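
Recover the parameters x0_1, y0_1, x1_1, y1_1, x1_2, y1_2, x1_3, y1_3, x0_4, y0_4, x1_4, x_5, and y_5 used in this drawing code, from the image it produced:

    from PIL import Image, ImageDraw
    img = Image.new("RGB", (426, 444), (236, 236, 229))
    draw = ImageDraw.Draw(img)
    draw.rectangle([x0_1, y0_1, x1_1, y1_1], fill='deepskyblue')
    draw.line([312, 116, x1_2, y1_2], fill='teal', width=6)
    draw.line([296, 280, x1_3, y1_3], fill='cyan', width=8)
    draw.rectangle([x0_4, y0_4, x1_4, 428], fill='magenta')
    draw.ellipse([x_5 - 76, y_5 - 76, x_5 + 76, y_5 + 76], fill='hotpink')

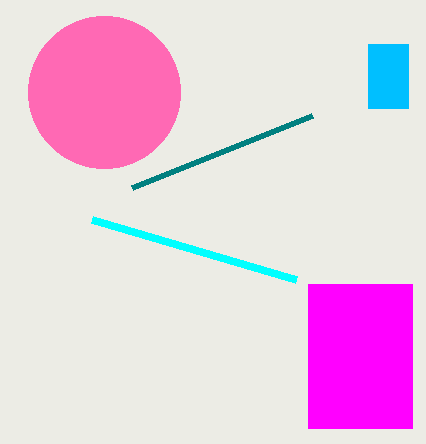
x0_1 = 368; y0_1 = 44; x1_1 = 408; y1_1 = 108; x1_2 = 132; y1_2 = 188; x1_3 = 92; y1_3 = 220; x0_4 = 308; y0_4 = 284; x1_4 = 412; x_5 = 104; y_5 = 92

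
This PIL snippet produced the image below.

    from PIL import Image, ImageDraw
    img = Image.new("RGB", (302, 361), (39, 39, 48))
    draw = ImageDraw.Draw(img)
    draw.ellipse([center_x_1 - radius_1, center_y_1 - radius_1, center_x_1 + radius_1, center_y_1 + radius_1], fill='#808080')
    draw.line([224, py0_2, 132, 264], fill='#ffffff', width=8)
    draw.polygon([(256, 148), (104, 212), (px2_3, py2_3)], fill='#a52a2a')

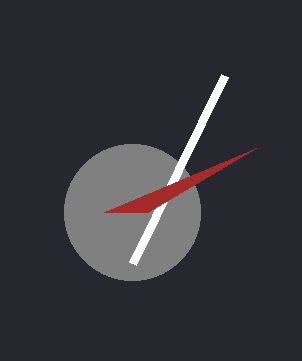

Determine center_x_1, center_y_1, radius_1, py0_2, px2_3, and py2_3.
center_x_1 = 132; center_y_1 = 212; radius_1 = 68; py0_2 = 76; px2_3 = 148; py2_3 = 212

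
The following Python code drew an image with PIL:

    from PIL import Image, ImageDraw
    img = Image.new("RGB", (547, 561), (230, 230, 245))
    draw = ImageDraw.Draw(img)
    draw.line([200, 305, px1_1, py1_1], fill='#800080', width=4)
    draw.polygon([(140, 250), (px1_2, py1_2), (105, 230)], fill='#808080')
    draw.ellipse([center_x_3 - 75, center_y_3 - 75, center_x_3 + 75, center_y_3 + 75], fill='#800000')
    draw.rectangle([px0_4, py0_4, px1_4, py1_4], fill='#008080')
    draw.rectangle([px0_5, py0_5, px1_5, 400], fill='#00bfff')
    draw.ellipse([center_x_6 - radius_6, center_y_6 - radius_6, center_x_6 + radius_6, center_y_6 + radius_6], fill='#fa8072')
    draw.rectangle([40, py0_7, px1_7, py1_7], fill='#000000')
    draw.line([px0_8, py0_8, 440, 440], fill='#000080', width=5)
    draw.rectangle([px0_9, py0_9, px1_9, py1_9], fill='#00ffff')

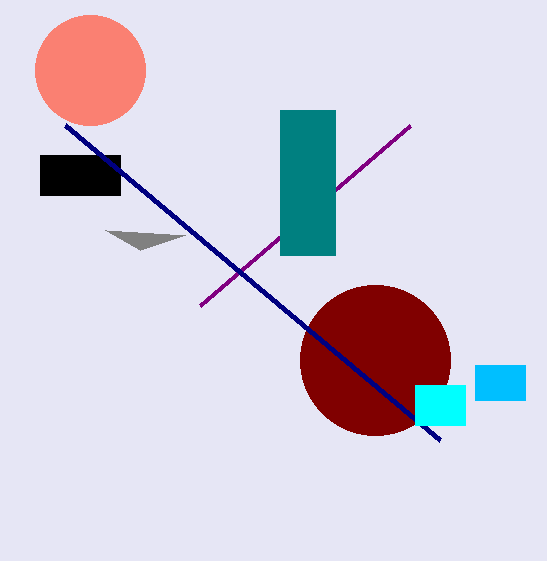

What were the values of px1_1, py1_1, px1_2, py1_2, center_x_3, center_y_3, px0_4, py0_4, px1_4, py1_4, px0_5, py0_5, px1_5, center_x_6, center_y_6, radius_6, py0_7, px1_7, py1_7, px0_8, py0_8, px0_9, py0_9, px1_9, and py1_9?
px1_1 = 410, py1_1 = 125, px1_2 = 185, py1_2 = 235, center_x_3 = 375, center_y_3 = 360, px0_4 = 280, py0_4 = 110, px1_4 = 335, py1_4 = 255, px0_5 = 475, py0_5 = 365, px1_5 = 525, center_x_6 = 90, center_y_6 = 70, radius_6 = 55, py0_7 = 155, px1_7 = 120, py1_7 = 195, px0_8 = 65, py0_8 = 125, px0_9 = 415, py0_9 = 385, px1_9 = 465, py1_9 = 425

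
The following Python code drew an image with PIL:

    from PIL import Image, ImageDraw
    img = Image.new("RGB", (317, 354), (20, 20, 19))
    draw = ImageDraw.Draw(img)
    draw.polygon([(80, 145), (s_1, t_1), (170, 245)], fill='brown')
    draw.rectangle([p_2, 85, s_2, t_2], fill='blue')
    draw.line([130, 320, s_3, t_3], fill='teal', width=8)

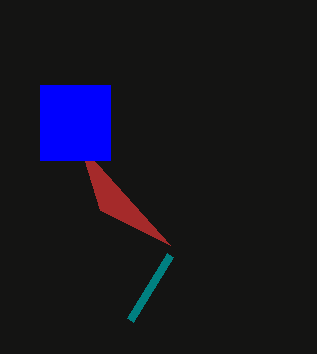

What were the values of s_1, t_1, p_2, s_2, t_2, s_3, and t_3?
s_1 = 100, t_1 = 210, p_2 = 40, s_2 = 110, t_2 = 160, s_3 = 170, t_3 = 255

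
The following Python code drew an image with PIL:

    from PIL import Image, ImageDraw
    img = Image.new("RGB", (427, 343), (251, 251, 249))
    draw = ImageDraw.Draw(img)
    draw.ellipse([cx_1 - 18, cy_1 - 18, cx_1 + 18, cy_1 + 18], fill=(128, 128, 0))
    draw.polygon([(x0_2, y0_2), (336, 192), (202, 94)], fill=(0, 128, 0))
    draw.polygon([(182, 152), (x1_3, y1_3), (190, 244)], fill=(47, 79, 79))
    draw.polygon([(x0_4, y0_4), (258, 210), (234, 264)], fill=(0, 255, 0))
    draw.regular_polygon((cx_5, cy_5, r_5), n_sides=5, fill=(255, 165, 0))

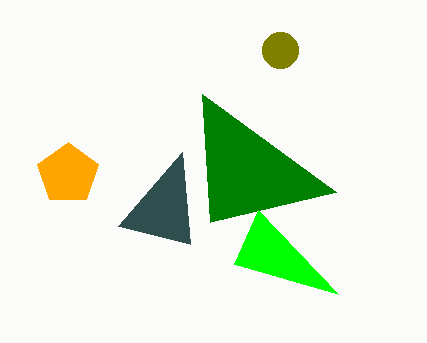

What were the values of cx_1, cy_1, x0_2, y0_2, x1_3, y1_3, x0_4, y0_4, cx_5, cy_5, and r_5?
cx_1 = 280; cy_1 = 50; x0_2 = 210; y0_2 = 222; x1_3 = 118; y1_3 = 226; x0_4 = 338; y0_4 = 294; cx_5 = 68; cy_5 = 174; r_5 = 32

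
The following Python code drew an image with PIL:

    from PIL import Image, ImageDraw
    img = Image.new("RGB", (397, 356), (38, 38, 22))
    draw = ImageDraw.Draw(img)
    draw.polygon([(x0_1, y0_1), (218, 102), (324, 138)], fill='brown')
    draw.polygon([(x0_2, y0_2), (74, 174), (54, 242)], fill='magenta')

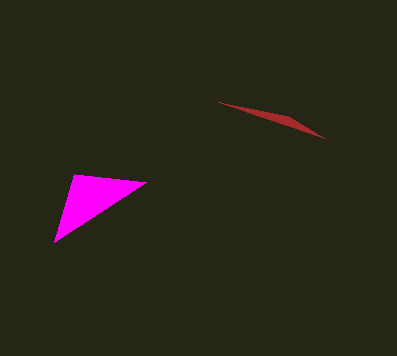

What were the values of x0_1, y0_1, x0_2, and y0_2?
x0_1 = 288, y0_1 = 116, x0_2 = 146, y0_2 = 182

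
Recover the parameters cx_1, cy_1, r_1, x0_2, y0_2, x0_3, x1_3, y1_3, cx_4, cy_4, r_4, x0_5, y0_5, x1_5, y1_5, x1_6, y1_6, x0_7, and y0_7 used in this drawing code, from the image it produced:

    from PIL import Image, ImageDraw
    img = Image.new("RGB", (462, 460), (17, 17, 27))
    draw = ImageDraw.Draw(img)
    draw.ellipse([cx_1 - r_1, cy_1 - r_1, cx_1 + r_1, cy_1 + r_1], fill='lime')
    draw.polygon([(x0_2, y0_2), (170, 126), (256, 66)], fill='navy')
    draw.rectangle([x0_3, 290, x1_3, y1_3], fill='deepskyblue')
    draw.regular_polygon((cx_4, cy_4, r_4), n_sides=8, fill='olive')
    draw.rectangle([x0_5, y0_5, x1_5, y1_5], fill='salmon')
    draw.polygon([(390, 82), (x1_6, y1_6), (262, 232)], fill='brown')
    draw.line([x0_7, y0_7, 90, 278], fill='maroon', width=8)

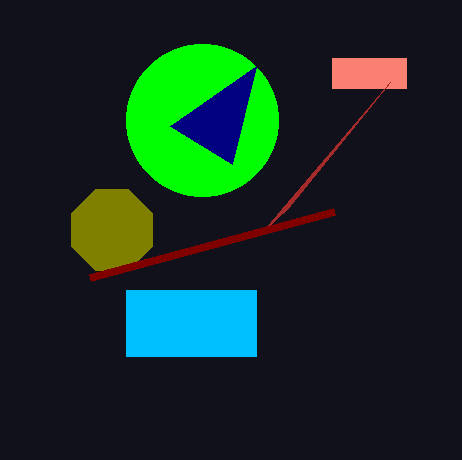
cx_1 = 202; cy_1 = 120; r_1 = 76; x0_2 = 232; y0_2 = 164; x0_3 = 126; x1_3 = 256; y1_3 = 356; cx_4 = 112; cy_4 = 230; r_4 = 44; x0_5 = 332; y0_5 = 58; x1_5 = 406; y1_5 = 88; x1_6 = 288; y1_6 = 208; x0_7 = 334; y0_7 = 212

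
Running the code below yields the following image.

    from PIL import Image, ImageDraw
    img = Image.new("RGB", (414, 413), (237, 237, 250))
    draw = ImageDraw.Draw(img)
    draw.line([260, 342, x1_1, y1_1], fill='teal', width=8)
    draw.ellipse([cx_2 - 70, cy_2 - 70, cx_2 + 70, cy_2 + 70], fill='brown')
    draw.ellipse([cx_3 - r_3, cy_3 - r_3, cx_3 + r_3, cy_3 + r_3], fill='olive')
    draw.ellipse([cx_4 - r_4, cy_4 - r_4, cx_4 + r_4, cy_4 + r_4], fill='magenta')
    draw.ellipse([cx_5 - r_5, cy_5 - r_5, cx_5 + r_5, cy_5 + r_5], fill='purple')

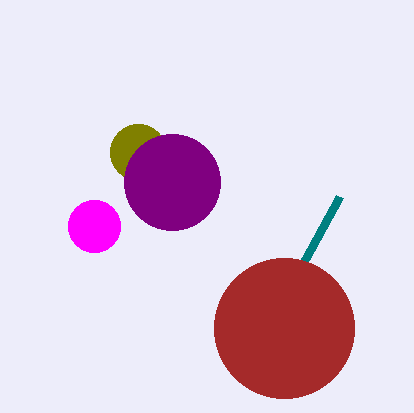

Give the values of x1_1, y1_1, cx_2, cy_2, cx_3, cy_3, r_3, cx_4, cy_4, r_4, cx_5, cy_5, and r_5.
x1_1 = 340
y1_1 = 196
cx_2 = 284
cy_2 = 328
cx_3 = 138
cy_3 = 152
r_3 = 28
cx_4 = 94
cy_4 = 226
r_4 = 26
cx_5 = 172
cy_5 = 182
r_5 = 48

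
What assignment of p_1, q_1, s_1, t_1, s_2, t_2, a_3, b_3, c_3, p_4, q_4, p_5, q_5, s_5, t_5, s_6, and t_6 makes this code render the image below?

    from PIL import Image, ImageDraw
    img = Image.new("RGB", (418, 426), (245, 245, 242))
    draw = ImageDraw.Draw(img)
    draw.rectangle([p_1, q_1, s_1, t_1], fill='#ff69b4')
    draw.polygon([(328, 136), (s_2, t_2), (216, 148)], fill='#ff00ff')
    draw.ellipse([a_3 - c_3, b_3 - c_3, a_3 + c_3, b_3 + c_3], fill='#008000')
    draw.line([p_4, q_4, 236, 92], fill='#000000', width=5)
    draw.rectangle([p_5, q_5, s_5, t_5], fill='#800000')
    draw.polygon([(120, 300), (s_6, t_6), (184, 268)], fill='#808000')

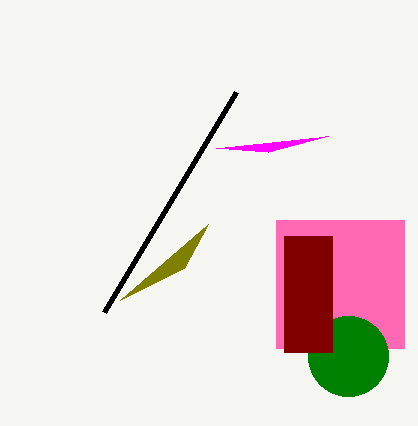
p_1 = 276
q_1 = 220
s_1 = 404
t_1 = 348
s_2 = 268
t_2 = 152
a_3 = 348
b_3 = 356
c_3 = 40
p_4 = 104
q_4 = 312
p_5 = 284
q_5 = 236
s_5 = 332
t_5 = 352
s_6 = 208
t_6 = 224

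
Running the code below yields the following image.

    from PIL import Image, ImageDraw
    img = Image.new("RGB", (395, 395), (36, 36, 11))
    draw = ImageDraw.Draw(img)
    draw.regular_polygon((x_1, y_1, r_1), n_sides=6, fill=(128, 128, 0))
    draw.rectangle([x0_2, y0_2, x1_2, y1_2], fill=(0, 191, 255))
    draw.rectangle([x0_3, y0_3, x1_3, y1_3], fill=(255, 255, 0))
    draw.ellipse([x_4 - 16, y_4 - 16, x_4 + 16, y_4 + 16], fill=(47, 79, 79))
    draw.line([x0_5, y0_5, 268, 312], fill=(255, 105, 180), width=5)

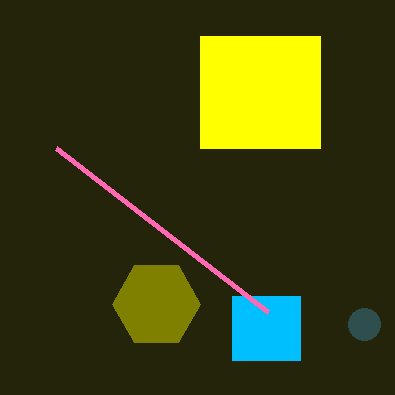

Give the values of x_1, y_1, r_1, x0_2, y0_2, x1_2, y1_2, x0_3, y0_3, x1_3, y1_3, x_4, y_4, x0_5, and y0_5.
x_1 = 156
y_1 = 304
r_1 = 44
x0_2 = 232
y0_2 = 296
x1_2 = 300
y1_2 = 360
x0_3 = 200
y0_3 = 36
x1_3 = 320
y1_3 = 148
x_4 = 364
y_4 = 324
x0_5 = 56
y0_5 = 148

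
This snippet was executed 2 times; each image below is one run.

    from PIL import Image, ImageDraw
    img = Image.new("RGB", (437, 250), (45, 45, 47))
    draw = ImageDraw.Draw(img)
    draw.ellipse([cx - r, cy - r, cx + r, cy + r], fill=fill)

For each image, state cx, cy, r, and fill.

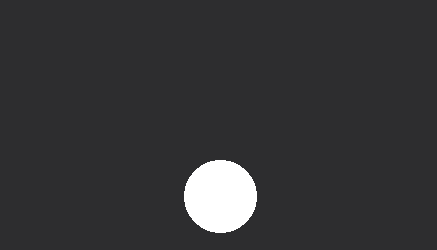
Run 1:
cx = 220; cy = 196; r = 36; fill = 'white'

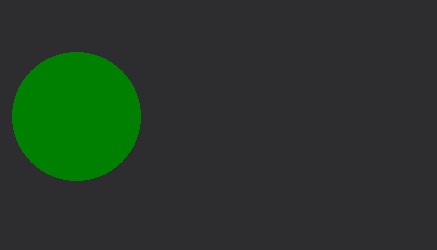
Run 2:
cx = 76; cy = 116; r = 64; fill = 'green'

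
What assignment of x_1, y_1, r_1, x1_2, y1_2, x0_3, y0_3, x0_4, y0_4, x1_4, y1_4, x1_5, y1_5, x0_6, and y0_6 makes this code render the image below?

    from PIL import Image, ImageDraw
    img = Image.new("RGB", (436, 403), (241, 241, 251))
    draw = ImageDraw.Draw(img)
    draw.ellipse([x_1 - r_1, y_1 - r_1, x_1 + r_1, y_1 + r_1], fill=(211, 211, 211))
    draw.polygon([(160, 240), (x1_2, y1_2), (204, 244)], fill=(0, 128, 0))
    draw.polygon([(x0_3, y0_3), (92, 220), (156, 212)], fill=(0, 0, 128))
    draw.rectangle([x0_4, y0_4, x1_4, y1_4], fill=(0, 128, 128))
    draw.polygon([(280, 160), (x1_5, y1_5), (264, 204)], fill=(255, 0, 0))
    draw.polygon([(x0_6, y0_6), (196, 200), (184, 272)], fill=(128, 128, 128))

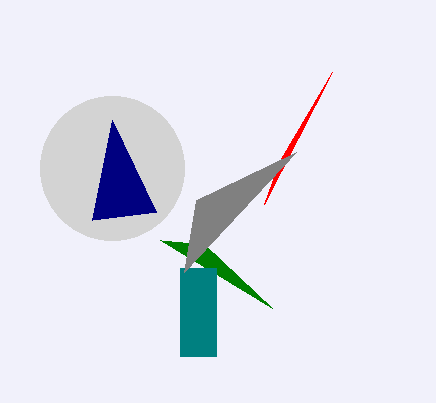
x_1 = 112
y_1 = 168
r_1 = 72
x1_2 = 272
y1_2 = 308
x0_3 = 112
y0_3 = 120
x0_4 = 180
y0_4 = 268
x1_4 = 216
y1_4 = 356
x1_5 = 332
y1_5 = 72
x0_6 = 296
y0_6 = 152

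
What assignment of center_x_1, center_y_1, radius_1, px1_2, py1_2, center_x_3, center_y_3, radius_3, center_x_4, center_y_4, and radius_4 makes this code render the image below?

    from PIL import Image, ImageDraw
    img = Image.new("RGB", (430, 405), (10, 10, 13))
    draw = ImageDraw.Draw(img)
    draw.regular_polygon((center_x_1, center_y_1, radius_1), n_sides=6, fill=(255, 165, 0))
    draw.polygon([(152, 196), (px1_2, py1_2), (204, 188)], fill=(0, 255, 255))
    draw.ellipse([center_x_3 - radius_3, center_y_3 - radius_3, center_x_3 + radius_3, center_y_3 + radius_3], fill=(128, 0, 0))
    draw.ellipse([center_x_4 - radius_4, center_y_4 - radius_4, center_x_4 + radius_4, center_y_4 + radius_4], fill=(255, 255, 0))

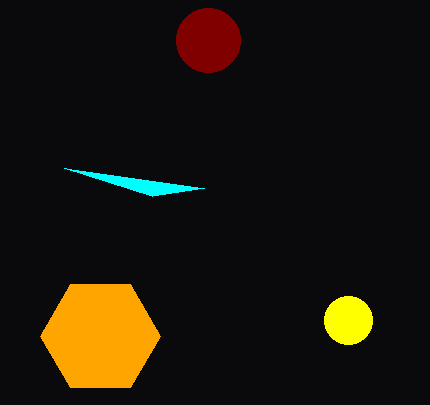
center_x_1 = 100
center_y_1 = 336
radius_1 = 60
px1_2 = 64
py1_2 = 168
center_x_3 = 208
center_y_3 = 40
radius_3 = 32
center_x_4 = 348
center_y_4 = 320
radius_4 = 24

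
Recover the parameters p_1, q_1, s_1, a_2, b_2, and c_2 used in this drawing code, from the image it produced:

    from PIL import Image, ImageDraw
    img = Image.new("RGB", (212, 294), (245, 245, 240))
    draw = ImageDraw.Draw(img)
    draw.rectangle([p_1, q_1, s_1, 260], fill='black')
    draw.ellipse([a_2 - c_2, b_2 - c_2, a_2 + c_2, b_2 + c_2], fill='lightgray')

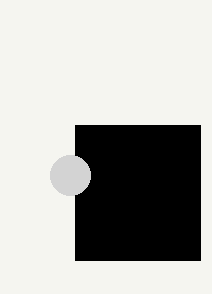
p_1 = 75, q_1 = 125, s_1 = 200, a_2 = 70, b_2 = 175, c_2 = 20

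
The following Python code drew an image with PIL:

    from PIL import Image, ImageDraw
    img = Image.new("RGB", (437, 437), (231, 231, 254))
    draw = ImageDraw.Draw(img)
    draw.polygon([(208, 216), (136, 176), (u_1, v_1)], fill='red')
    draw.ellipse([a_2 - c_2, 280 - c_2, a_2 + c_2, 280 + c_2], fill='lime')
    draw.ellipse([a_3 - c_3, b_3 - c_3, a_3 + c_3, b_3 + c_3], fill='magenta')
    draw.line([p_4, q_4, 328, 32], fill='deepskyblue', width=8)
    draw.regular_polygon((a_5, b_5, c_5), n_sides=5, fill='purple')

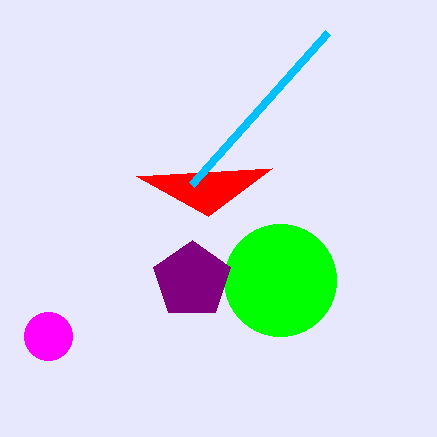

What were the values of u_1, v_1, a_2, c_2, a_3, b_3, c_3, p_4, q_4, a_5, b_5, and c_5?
u_1 = 272, v_1 = 168, a_2 = 280, c_2 = 56, a_3 = 48, b_3 = 336, c_3 = 24, p_4 = 192, q_4 = 184, a_5 = 192, b_5 = 280, c_5 = 40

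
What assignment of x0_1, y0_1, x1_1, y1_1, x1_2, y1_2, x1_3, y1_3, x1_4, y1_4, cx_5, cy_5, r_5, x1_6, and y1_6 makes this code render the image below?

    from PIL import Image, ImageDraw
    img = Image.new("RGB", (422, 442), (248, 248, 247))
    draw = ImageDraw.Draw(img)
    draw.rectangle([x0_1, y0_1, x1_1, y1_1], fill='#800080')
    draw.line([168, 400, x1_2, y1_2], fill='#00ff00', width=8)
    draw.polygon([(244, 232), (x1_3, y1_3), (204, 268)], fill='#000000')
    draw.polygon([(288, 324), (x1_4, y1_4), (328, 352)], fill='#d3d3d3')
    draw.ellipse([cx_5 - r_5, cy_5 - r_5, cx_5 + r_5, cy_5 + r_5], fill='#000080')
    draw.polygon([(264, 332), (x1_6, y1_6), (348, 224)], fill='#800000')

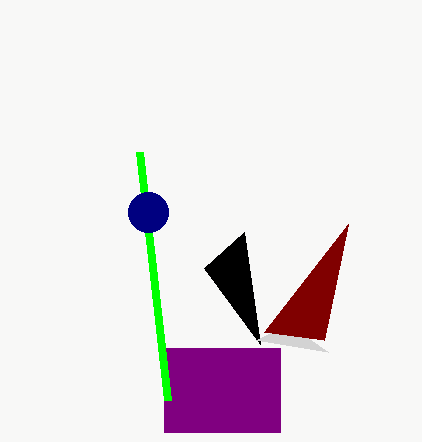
x0_1 = 164, y0_1 = 348, x1_1 = 280, y1_1 = 432, x1_2 = 140, y1_2 = 152, x1_3 = 260, y1_3 = 344, x1_4 = 256, y1_4 = 340, cx_5 = 148, cy_5 = 212, r_5 = 20, x1_6 = 324, y1_6 = 340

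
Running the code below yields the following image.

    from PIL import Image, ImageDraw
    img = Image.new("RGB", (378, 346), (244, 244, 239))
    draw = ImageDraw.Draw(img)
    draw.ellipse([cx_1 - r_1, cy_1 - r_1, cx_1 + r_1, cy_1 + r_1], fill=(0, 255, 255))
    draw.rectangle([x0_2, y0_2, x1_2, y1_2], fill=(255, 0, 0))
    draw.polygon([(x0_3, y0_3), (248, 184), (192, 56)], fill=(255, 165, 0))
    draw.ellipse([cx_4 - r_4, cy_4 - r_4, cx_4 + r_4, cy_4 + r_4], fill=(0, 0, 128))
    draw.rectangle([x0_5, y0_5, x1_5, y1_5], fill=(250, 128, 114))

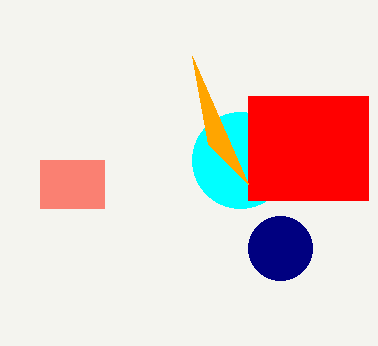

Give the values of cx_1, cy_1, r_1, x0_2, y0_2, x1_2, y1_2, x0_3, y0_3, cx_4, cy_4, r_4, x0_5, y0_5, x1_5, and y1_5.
cx_1 = 240, cy_1 = 160, r_1 = 48, x0_2 = 248, y0_2 = 96, x1_2 = 368, y1_2 = 200, x0_3 = 208, y0_3 = 144, cx_4 = 280, cy_4 = 248, r_4 = 32, x0_5 = 40, y0_5 = 160, x1_5 = 104, y1_5 = 208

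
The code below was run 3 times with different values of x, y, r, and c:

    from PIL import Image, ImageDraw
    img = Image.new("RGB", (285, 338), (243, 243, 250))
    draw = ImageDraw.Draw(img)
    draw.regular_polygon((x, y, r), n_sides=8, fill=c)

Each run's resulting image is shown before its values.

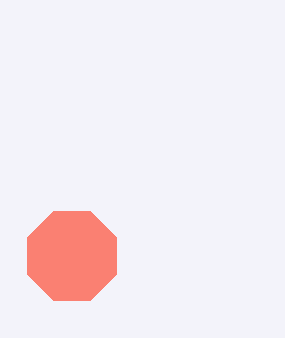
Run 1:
x = 72
y = 256
r = 48
c = 'salmon'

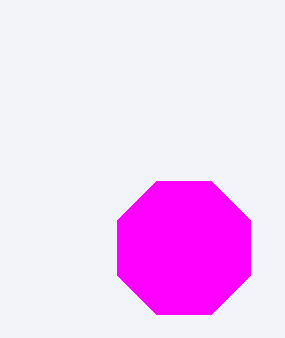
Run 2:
x = 184; y = 248; r = 72; c = 'magenta'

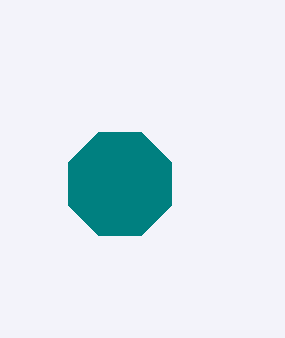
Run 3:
x = 120, y = 184, r = 56, c = 'teal'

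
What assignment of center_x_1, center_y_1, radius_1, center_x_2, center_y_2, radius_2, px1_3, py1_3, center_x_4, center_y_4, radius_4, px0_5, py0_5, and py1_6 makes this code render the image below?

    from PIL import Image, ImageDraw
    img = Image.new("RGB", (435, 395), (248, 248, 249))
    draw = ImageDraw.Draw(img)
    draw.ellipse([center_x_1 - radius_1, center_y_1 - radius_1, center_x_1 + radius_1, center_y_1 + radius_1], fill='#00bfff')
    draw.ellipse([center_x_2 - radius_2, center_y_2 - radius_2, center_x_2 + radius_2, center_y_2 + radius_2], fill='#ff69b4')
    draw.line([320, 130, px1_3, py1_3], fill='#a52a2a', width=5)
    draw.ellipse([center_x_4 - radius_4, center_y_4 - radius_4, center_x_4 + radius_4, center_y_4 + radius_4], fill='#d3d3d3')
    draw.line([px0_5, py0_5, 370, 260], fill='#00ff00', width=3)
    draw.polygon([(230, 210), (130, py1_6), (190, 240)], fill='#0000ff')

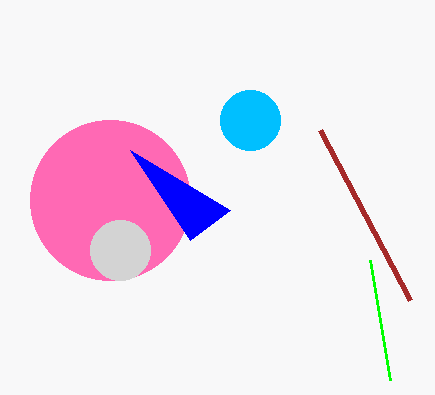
center_x_1 = 250, center_y_1 = 120, radius_1 = 30, center_x_2 = 110, center_y_2 = 200, radius_2 = 80, px1_3 = 410, py1_3 = 300, center_x_4 = 120, center_y_4 = 250, radius_4 = 30, px0_5 = 390, py0_5 = 380, py1_6 = 150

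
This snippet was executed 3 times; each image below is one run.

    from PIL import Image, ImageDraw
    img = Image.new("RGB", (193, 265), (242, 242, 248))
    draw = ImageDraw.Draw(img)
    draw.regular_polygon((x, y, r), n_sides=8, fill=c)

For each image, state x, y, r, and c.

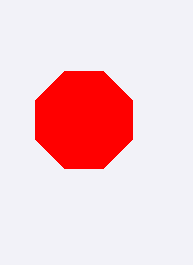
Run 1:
x = 84
y = 120
r = 52
c = 'red'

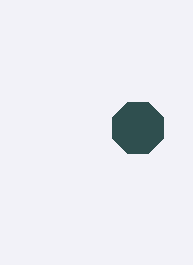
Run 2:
x = 138
y = 128
r = 28
c = 'darkslategray'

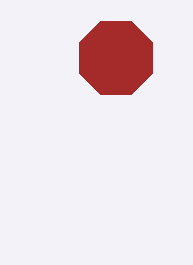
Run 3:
x = 116, y = 58, r = 40, c = 'brown'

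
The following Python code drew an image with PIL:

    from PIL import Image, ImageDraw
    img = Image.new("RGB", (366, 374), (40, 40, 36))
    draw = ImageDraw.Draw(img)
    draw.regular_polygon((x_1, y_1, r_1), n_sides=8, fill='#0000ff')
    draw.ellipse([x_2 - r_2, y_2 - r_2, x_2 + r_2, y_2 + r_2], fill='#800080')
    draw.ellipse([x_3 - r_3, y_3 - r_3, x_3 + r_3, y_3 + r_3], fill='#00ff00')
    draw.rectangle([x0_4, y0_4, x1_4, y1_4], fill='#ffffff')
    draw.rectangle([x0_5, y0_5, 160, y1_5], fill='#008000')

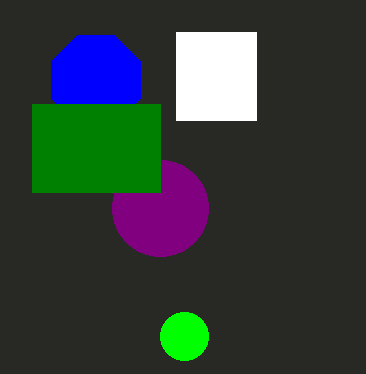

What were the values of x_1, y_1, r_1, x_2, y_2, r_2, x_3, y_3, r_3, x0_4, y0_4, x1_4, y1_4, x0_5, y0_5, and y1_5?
x_1 = 96
y_1 = 80
r_1 = 48
x_2 = 160
y_2 = 208
r_2 = 48
x_3 = 184
y_3 = 336
r_3 = 24
x0_4 = 176
y0_4 = 32
x1_4 = 256
y1_4 = 120
x0_5 = 32
y0_5 = 104
y1_5 = 192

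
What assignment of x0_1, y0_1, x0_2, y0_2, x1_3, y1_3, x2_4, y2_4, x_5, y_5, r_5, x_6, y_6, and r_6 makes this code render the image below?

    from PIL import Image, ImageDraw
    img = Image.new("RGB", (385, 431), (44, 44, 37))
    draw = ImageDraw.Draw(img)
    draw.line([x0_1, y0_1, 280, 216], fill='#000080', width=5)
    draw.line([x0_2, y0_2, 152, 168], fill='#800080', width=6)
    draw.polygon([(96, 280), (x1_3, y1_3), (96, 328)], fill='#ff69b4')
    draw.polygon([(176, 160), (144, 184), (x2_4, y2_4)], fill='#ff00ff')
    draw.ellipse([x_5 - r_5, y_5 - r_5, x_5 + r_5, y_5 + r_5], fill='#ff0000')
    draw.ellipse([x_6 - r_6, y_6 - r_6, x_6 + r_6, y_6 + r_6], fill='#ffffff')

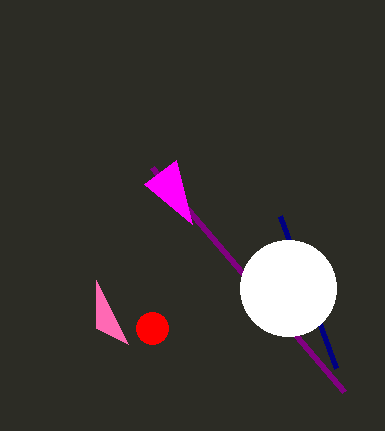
x0_1 = 336, y0_1 = 368, x0_2 = 344, y0_2 = 392, x1_3 = 128, y1_3 = 344, x2_4 = 192, y2_4 = 224, x_5 = 152, y_5 = 328, r_5 = 16, x_6 = 288, y_6 = 288, r_6 = 48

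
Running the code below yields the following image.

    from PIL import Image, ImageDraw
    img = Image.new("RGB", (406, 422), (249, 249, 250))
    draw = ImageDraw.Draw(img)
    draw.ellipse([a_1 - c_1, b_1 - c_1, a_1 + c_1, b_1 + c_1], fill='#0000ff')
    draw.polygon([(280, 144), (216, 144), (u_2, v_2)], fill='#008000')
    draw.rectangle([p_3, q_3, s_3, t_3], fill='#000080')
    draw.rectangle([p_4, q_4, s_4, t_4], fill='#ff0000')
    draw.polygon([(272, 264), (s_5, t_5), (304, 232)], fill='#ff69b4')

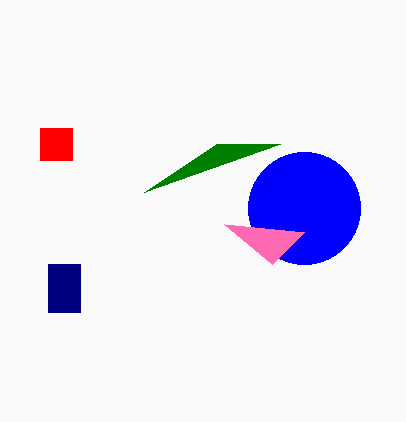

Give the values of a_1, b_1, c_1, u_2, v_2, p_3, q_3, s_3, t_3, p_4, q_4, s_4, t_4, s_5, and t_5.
a_1 = 304, b_1 = 208, c_1 = 56, u_2 = 144, v_2 = 192, p_3 = 48, q_3 = 264, s_3 = 80, t_3 = 312, p_4 = 40, q_4 = 128, s_4 = 72, t_4 = 160, s_5 = 224, t_5 = 224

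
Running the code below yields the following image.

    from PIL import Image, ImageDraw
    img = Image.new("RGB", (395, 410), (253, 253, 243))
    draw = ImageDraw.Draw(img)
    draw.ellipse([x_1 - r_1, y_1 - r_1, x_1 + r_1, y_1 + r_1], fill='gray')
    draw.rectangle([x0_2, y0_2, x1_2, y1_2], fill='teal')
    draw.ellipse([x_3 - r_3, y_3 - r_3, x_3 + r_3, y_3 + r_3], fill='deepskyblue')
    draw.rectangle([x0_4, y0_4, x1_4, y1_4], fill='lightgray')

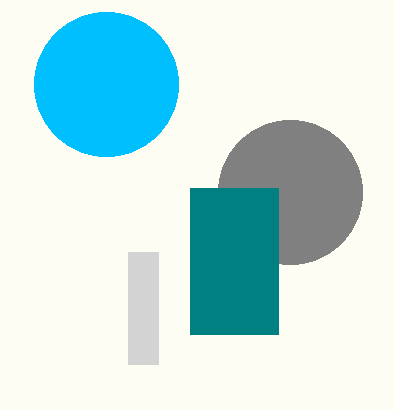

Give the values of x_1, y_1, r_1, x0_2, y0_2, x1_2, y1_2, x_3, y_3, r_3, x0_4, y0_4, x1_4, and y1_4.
x_1 = 290; y_1 = 192; r_1 = 72; x0_2 = 190; y0_2 = 188; x1_2 = 278; y1_2 = 334; x_3 = 106; y_3 = 84; r_3 = 72; x0_4 = 128; y0_4 = 252; x1_4 = 158; y1_4 = 364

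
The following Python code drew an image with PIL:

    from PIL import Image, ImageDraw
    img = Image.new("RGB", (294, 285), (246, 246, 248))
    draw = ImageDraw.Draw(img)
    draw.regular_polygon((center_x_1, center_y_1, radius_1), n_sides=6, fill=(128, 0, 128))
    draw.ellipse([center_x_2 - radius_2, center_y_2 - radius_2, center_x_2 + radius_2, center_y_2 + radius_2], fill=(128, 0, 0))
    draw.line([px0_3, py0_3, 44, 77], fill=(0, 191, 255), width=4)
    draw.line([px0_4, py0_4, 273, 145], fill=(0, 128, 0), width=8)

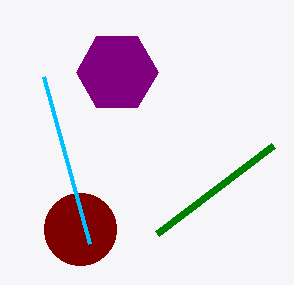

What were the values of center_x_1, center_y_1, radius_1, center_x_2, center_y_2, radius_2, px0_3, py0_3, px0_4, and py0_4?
center_x_1 = 117, center_y_1 = 72, radius_1 = 41, center_x_2 = 80, center_y_2 = 229, radius_2 = 36, px0_3 = 90, py0_3 = 244, px0_4 = 157, py0_4 = 233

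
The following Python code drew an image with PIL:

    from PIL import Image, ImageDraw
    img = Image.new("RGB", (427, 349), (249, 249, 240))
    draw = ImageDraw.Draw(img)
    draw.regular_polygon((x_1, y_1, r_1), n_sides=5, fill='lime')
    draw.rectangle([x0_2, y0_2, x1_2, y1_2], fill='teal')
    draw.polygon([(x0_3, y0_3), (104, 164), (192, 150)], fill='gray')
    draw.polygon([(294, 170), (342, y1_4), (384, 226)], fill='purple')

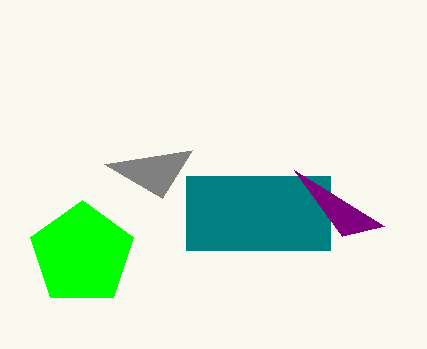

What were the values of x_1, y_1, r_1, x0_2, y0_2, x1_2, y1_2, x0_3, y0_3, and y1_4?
x_1 = 82
y_1 = 254
r_1 = 54
x0_2 = 186
y0_2 = 176
x1_2 = 330
y1_2 = 250
x0_3 = 162
y0_3 = 198
y1_4 = 236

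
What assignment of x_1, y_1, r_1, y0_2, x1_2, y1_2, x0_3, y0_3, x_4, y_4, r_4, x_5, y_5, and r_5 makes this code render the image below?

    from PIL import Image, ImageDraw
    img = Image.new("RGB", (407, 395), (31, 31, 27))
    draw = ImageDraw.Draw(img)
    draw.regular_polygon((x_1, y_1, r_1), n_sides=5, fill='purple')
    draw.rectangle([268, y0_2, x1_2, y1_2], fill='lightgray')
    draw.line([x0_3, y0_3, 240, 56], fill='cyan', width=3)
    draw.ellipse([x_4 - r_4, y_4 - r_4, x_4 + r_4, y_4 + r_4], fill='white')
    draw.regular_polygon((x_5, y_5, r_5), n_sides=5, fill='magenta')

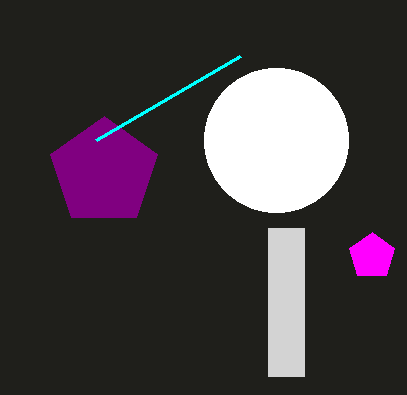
x_1 = 104; y_1 = 172; r_1 = 56; y0_2 = 228; x1_2 = 304; y1_2 = 376; x0_3 = 96; y0_3 = 140; x_4 = 276; y_4 = 140; r_4 = 72; x_5 = 372; y_5 = 256; r_5 = 24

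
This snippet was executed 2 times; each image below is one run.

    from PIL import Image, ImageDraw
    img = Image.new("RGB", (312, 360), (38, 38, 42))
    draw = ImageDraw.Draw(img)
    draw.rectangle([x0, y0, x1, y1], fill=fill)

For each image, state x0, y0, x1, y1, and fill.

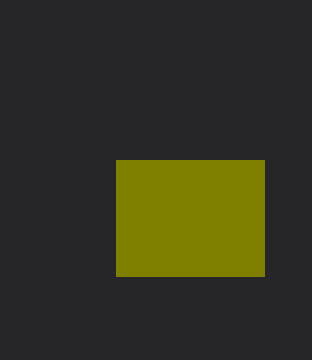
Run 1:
x0 = 116; y0 = 160; x1 = 264; y1 = 276; fill = 'olive'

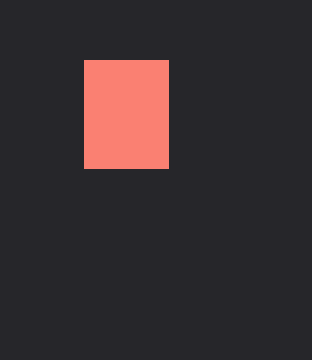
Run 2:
x0 = 84, y0 = 60, x1 = 168, y1 = 168, fill = 'salmon'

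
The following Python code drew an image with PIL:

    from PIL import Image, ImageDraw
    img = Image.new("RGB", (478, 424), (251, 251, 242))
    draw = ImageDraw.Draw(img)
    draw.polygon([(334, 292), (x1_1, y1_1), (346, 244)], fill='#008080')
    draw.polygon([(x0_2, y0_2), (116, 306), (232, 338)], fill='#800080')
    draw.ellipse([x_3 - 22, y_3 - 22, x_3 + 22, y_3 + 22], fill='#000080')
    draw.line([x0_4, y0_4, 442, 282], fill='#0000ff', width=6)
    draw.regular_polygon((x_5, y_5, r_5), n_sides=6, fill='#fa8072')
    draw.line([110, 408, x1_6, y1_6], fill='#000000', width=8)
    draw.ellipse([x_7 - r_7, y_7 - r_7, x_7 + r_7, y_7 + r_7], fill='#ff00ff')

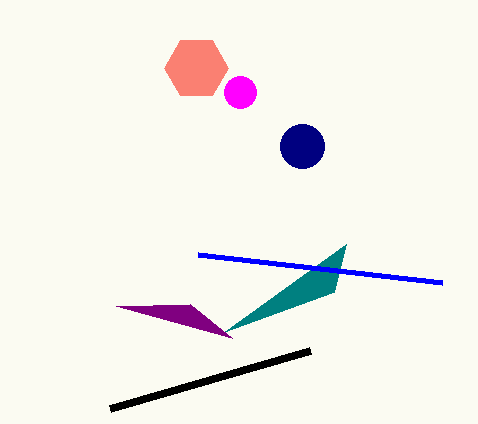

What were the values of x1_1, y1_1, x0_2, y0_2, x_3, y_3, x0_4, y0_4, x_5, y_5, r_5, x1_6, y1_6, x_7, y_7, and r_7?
x1_1 = 224, y1_1 = 332, x0_2 = 190, y0_2 = 304, x_3 = 302, y_3 = 146, x0_4 = 198, y0_4 = 254, x_5 = 196, y_5 = 68, r_5 = 32, x1_6 = 310, y1_6 = 350, x_7 = 240, y_7 = 92, r_7 = 16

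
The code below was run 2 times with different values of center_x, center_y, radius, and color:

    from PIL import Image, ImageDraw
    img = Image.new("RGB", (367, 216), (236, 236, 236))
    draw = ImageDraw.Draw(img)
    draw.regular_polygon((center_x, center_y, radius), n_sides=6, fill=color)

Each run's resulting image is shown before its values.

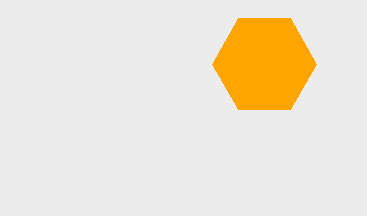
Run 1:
center_x = 264
center_y = 64
radius = 52
color = 'orange'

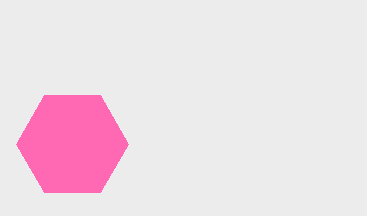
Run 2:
center_x = 72
center_y = 144
radius = 56
color = 'hotpink'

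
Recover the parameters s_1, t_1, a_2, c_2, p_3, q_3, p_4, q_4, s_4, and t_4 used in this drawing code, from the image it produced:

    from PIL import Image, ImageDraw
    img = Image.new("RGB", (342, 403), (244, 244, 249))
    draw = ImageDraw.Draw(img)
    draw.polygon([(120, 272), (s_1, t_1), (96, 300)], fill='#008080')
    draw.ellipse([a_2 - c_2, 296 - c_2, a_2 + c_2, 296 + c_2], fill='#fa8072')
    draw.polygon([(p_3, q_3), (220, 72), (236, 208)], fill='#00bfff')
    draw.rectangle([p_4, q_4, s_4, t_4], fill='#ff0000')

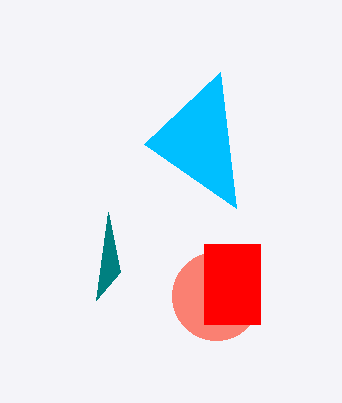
s_1 = 108
t_1 = 212
a_2 = 216
c_2 = 44
p_3 = 144
q_3 = 144
p_4 = 204
q_4 = 244
s_4 = 260
t_4 = 324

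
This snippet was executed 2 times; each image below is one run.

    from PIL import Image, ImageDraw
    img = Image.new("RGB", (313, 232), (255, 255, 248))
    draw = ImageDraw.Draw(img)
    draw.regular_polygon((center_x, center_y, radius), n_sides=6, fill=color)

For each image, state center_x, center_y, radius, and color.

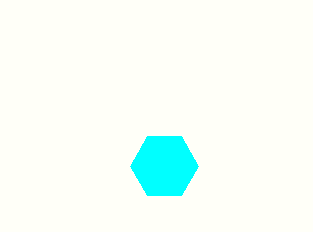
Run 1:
center_x = 164, center_y = 166, radius = 34, color = 'cyan'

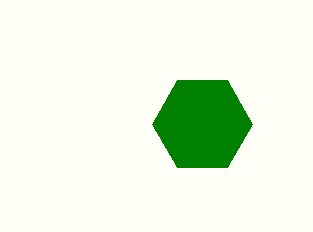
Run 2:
center_x = 202, center_y = 124, radius = 50, color = 'green'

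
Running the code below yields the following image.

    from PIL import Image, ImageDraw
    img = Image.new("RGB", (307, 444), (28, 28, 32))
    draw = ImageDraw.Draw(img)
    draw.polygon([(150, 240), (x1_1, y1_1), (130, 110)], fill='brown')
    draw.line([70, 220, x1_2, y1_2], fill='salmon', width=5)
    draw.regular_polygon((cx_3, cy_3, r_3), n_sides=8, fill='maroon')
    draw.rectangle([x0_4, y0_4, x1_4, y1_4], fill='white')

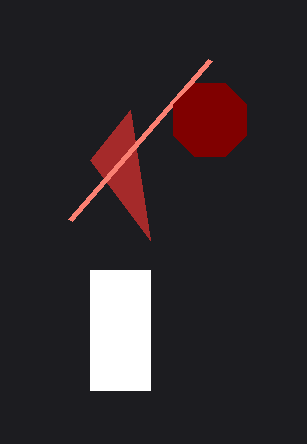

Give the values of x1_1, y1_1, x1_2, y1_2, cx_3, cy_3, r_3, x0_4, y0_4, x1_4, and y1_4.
x1_1 = 90
y1_1 = 160
x1_2 = 210
y1_2 = 60
cx_3 = 210
cy_3 = 120
r_3 = 40
x0_4 = 90
y0_4 = 270
x1_4 = 150
y1_4 = 390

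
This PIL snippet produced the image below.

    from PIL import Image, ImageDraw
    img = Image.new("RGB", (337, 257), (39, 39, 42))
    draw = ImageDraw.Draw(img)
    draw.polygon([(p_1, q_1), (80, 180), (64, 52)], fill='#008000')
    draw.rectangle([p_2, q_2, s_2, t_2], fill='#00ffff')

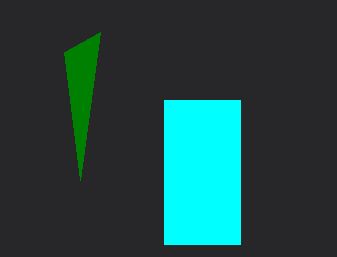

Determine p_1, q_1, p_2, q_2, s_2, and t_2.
p_1 = 100
q_1 = 32
p_2 = 164
q_2 = 100
s_2 = 240
t_2 = 244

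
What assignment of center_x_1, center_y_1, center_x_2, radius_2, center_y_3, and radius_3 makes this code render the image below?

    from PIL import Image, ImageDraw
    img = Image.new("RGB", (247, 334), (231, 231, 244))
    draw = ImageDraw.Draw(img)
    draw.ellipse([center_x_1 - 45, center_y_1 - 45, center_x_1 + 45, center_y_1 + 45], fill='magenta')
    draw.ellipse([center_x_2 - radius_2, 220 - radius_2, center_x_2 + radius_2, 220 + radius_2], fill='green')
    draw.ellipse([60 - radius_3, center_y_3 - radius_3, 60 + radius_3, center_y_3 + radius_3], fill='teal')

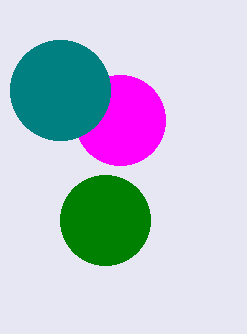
center_x_1 = 120
center_y_1 = 120
center_x_2 = 105
radius_2 = 45
center_y_3 = 90
radius_3 = 50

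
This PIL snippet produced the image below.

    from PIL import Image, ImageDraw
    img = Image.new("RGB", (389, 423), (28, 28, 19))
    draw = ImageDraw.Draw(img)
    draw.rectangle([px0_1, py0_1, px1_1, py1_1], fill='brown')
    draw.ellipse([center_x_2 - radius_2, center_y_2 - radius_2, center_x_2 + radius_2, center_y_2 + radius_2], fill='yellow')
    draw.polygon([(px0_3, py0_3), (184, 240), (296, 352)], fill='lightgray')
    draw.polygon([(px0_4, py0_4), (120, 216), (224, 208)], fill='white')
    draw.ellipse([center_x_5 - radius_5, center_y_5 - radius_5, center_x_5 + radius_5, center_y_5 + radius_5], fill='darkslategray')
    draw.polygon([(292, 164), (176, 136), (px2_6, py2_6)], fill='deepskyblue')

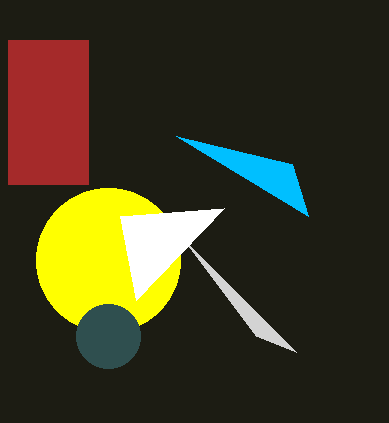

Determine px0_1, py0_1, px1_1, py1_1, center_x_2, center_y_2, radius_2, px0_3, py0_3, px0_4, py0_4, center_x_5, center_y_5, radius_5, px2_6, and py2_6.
px0_1 = 8, py0_1 = 40, px1_1 = 88, py1_1 = 184, center_x_2 = 108, center_y_2 = 260, radius_2 = 72, px0_3 = 256, py0_3 = 336, px0_4 = 136, py0_4 = 300, center_x_5 = 108, center_y_5 = 336, radius_5 = 32, px2_6 = 308, py2_6 = 216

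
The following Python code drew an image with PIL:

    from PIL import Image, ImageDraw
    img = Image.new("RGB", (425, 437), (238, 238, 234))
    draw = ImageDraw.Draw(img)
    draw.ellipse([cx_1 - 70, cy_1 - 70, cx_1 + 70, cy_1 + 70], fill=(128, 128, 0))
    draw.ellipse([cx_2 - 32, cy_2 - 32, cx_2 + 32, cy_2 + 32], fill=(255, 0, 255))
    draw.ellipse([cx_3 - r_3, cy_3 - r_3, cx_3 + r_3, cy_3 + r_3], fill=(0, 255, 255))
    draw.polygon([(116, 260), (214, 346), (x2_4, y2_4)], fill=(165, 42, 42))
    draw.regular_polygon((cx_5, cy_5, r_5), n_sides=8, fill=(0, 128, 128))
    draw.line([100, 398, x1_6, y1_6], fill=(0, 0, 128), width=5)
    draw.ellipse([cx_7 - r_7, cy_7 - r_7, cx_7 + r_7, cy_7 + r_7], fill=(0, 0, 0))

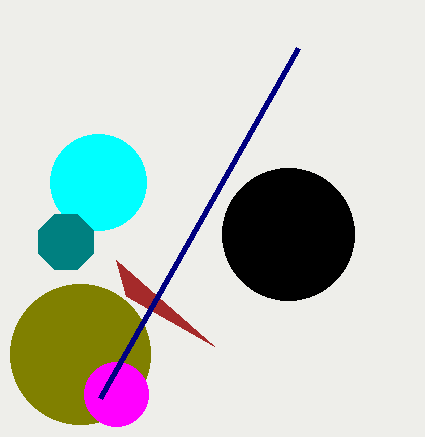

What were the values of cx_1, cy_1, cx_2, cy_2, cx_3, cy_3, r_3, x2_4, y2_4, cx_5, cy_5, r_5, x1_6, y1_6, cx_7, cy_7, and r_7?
cx_1 = 80
cy_1 = 354
cx_2 = 116
cy_2 = 394
cx_3 = 98
cy_3 = 182
r_3 = 48
x2_4 = 126
y2_4 = 296
cx_5 = 66
cy_5 = 242
r_5 = 30
x1_6 = 298
y1_6 = 48
cx_7 = 288
cy_7 = 234
r_7 = 66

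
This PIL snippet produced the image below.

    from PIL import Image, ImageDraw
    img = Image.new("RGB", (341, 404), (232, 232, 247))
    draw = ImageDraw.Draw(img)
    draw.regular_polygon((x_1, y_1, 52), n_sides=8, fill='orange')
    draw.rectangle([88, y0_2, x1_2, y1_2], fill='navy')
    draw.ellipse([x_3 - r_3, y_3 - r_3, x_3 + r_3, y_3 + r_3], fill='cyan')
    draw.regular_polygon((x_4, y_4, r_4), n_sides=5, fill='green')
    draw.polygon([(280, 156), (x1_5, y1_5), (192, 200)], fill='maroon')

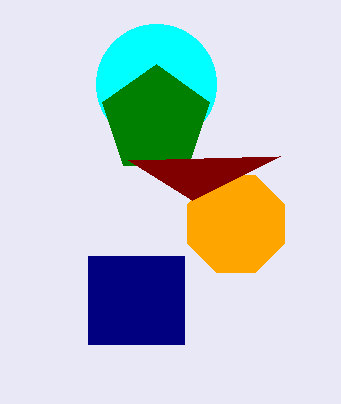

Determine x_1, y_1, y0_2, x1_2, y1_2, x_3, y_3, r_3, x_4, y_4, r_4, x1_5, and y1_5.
x_1 = 236, y_1 = 224, y0_2 = 256, x1_2 = 184, y1_2 = 344, x_3 = 156, y_3 = 84, r_3 = 60, x_4 = 156, y_4 = 120, r_4 = 56, x1_5 = 128, y1_5 = 160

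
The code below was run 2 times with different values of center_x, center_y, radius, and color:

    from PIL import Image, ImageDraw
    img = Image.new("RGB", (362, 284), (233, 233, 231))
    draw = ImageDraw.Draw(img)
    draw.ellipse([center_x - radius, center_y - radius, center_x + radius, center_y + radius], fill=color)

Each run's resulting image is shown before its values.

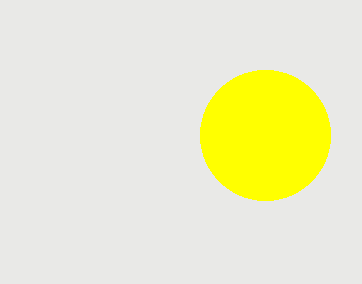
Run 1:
center_x = 265, center_y = 135, radius = 65, color = 'yellow'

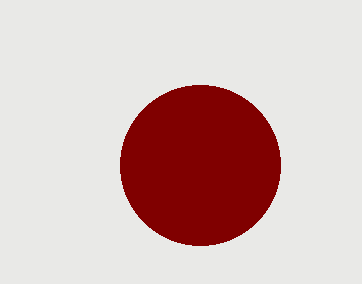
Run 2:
center_x = 200
center_y = 165
radius = 80
color = 'maroon'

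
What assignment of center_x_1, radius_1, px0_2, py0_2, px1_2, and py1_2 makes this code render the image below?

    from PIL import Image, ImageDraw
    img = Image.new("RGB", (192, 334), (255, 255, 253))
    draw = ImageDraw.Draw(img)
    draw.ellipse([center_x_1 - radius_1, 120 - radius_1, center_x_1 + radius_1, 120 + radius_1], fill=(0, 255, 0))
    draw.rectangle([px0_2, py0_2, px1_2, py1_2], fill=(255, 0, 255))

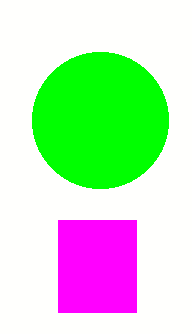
center_x_1 = 100; radius_1 = 68; px0_2 = 58; py0_2 = 220; px1_2 = 136; py1_2 = 312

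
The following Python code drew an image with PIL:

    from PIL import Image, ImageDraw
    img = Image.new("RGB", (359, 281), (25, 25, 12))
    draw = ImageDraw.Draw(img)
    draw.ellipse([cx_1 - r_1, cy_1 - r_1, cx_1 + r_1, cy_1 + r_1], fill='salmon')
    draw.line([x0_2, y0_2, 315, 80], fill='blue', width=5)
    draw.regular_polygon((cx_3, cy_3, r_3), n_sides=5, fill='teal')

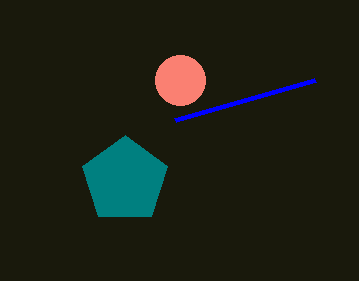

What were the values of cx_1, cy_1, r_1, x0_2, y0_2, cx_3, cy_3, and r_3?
cx_1 = 180; cy_1 = 80; r_1 = 25; x0_2 = 175; y0_2 = 120; cx_3 = 125; cy_3 = 180; r_3 = 45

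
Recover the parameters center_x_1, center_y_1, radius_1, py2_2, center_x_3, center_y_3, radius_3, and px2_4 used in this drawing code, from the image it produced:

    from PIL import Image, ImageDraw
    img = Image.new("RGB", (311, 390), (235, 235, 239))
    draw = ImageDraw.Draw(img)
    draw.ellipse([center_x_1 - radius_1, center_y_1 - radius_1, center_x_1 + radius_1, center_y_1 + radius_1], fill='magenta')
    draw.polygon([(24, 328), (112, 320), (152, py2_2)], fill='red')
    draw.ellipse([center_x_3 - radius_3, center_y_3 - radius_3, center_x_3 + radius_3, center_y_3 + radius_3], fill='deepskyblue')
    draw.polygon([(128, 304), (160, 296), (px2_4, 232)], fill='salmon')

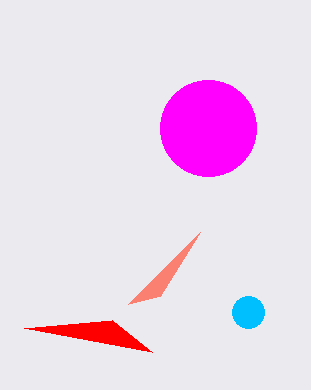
center_x_1 = 208, center_y_1 = 128, radius_1 = 48, py2_2 = 352, center_x_3 = 248, center_y_3 = 312, radius_3 = 16, px2_4 = 200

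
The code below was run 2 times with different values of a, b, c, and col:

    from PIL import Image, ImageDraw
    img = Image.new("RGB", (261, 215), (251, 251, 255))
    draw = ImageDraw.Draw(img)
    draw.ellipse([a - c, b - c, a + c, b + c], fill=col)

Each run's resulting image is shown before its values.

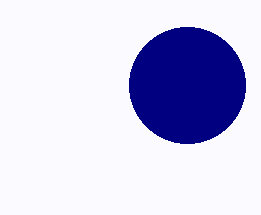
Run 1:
a = 187, b = 85, c = 58, col = 'navy'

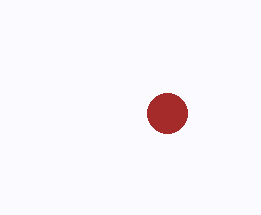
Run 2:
a = 167, b = 113, c = 20, col = 'brown'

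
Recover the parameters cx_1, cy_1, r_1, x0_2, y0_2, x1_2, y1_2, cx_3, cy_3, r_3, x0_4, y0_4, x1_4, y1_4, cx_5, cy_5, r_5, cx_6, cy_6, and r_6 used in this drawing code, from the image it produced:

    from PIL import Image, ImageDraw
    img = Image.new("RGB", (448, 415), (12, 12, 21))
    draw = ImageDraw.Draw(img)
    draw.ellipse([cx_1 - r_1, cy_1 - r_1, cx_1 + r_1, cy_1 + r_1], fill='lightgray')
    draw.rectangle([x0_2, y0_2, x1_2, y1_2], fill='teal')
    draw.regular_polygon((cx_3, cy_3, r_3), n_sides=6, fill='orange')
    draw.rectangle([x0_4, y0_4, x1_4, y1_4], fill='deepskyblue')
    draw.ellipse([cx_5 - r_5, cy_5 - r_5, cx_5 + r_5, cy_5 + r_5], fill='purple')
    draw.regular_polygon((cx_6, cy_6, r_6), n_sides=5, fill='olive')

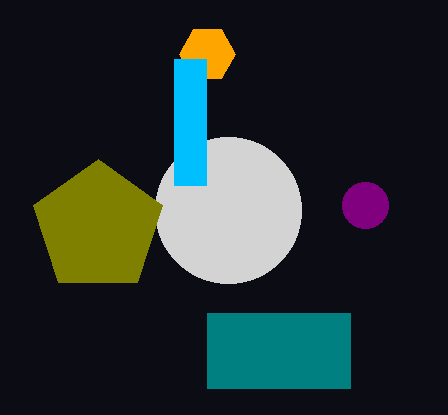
cx_1 = 228; cy_1 = 210; r_1 = 73; x0_2 = 207; y0_2 = 313; x1_2 = 350; y1_2 = 388; cx_3 = 207; cy_3 = 54; r_3 = 28; x0_4 = 174; y0_4 = 59; x1_4 = 206; y1_4 = 185; cx_5 = 365; cy_5 = 205; r_5 = 23; cx_6 = 98; cy_6 = 227; r_6 = 68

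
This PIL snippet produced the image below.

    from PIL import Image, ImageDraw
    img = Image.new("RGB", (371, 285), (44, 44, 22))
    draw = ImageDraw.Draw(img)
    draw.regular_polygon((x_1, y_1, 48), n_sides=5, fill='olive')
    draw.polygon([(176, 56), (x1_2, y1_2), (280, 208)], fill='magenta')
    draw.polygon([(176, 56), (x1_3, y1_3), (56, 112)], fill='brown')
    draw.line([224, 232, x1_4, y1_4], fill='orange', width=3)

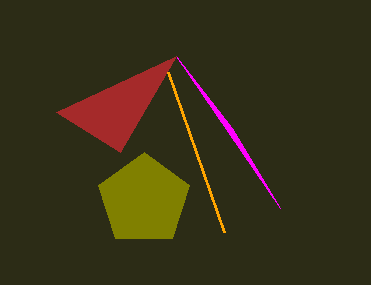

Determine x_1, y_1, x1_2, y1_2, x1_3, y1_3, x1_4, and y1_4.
x_1 = 144, y_1 = 200, x1_2 = 232, y1_2 = 128, x1_3 = 120, y1_3 = 152, x1_4 = 168, y1_4 = 72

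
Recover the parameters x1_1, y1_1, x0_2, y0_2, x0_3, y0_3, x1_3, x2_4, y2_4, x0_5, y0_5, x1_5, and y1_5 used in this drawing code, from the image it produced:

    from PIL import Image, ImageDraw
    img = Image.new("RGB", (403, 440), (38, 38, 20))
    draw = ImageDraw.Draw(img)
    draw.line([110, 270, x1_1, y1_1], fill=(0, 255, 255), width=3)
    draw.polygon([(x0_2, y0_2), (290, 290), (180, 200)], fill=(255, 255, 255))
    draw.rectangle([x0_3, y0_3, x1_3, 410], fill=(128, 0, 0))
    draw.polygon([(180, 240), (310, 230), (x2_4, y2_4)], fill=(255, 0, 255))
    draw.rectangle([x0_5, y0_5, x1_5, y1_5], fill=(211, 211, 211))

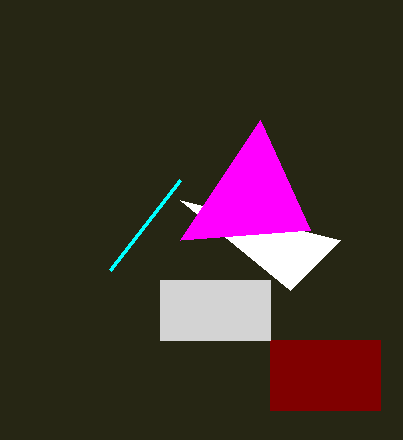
x1_1 = 180, y1_1 = 180, x0_2 = 340, y0_2 = 240, x0_3 = 270, y0_3 = 340, x1_3 = 380, x2_4 = 260, y2_4 = 120, x0_5 = 160, y0_5 = 280, x1_5 = 270, y1_5 = 340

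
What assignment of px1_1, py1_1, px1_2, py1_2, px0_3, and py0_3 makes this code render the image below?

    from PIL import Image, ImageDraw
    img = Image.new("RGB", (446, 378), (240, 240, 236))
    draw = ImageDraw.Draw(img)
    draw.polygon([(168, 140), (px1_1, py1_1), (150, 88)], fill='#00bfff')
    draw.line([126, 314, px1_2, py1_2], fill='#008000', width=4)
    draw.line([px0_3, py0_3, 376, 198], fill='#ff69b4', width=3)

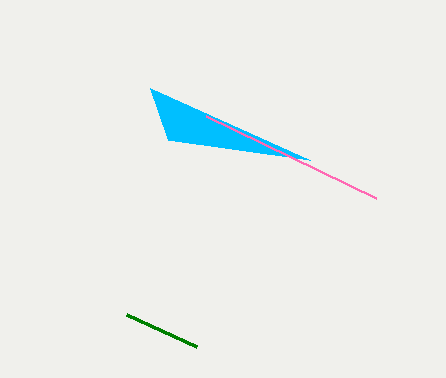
px1_1 = 310; py1_1 = 160; px1_2 = 196; py1_2 = 346; px0_3 = 206; py0_3 = 116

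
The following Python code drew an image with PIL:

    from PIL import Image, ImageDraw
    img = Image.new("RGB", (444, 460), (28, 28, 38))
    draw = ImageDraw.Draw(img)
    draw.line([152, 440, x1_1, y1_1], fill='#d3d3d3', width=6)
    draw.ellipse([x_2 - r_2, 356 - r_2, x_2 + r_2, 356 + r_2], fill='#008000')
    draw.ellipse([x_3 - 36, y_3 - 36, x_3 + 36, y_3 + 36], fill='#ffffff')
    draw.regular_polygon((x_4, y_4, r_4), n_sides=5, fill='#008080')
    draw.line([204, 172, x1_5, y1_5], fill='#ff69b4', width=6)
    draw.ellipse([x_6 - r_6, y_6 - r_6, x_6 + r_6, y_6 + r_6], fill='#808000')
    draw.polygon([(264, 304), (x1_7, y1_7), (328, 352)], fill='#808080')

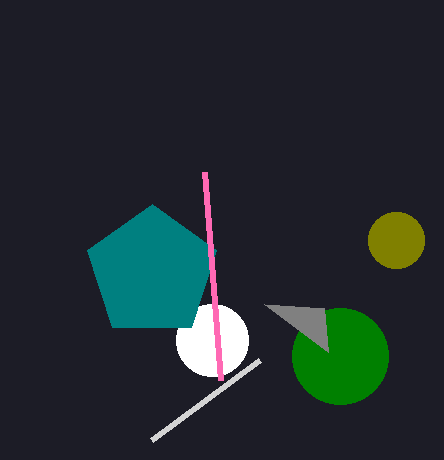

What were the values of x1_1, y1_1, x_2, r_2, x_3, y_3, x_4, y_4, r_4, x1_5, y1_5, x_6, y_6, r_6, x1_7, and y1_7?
x1_1 = 260, y1_1 = 360, x_2 = 340, r_2 = 48, x_3 = 212, y_3 = 340, x_4 = 152, y_4 = 272, r_4 = 68, x1_5 = 220, y1_5 = 380, x_6 = 396, y_6 = 240, r_6 = 28, x1_7 = 324, y1_7 = 308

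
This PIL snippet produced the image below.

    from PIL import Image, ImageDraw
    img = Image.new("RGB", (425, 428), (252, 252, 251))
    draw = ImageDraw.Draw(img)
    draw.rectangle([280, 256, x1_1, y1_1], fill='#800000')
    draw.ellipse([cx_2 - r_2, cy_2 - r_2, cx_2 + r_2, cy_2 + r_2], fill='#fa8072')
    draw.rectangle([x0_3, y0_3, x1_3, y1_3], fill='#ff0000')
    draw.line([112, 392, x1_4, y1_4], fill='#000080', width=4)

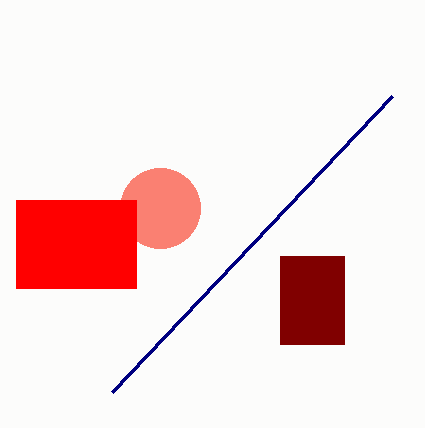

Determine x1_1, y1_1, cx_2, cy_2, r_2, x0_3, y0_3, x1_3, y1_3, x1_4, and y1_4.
x1_1 = 344, y1_1 = 344, cx_2 = 160, cy_2 = 208, r_2 = 40, x0_3 = 16, y0_3 = 200, x1_3 = 136, y1_3 = 288, x1_4 = 392, y1_4 = 96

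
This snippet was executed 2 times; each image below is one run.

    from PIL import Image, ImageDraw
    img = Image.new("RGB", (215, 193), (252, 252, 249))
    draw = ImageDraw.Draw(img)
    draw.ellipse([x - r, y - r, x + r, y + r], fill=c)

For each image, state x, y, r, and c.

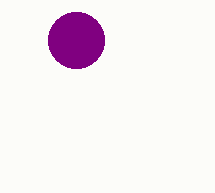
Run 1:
x = 76
y = 40
r = 28
c = 'purple'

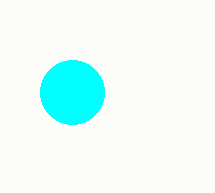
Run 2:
x = 72; y = 92; r = 32; c = 'cyan'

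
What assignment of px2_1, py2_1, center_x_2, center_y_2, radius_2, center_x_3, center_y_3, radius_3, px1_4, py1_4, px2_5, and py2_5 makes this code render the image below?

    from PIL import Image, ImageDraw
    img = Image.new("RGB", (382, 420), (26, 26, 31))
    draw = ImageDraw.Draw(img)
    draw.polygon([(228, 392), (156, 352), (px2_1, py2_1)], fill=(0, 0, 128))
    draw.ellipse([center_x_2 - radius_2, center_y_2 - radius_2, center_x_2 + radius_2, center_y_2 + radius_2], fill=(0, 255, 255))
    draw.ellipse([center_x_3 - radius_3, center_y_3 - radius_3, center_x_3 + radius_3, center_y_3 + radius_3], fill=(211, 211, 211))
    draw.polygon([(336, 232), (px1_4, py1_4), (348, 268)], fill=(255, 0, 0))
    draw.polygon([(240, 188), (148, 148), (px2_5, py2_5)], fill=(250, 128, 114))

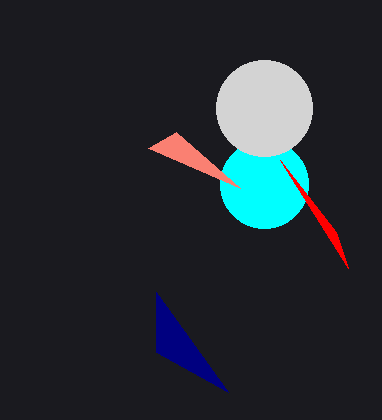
px2_1 = 156, py2_1 = 292, center_x_2 = 264, center_y_2 = 184, radius_2 = 44, center_x_3 = 264, center_y_3 = 108, radius_3 = 48, px1_4 = 280, py1_4 = 160, px2_5 = 176, py2_5 = 132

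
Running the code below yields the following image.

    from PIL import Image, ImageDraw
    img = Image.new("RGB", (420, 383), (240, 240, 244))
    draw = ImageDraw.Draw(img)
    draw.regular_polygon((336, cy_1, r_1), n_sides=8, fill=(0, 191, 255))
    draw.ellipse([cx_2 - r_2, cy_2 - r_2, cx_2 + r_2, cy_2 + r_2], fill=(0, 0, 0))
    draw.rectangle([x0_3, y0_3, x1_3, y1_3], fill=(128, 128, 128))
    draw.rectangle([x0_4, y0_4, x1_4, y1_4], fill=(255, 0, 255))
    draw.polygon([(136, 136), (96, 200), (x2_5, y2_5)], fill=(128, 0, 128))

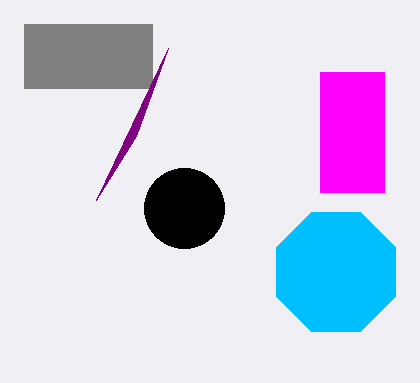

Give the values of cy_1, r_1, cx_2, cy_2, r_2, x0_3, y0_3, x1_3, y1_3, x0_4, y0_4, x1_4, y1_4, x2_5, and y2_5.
cy_1 = 272
r_1 = 64
cx_2 = 184
cy_2 = 208
r_2 = 40
x0_3 = 24
y0_3 = 24
x1_3 = 152
y1_3 = 88
x0_4 = 320
y0_4 = 72
x1_4 = 384
y1_4 = 192
x2_5 = 168
y2_5 = 48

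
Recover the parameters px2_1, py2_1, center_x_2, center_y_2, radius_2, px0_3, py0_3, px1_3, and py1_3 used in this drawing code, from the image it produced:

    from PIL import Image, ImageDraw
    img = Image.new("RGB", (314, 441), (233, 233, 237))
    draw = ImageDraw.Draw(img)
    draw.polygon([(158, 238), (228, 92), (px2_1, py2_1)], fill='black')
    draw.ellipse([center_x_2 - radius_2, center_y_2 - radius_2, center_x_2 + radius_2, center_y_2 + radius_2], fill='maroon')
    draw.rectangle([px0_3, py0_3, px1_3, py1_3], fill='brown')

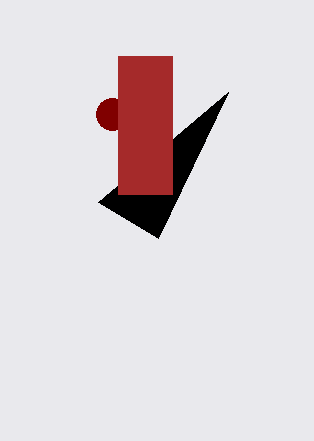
px2_1 = 98
py2_1 = 202
center_x_2 = 112
center_y_2 = 114
radius_2 = 16
px0_3 = 118
py0_3 = 56
px1_3 = 172
py1_3 = 194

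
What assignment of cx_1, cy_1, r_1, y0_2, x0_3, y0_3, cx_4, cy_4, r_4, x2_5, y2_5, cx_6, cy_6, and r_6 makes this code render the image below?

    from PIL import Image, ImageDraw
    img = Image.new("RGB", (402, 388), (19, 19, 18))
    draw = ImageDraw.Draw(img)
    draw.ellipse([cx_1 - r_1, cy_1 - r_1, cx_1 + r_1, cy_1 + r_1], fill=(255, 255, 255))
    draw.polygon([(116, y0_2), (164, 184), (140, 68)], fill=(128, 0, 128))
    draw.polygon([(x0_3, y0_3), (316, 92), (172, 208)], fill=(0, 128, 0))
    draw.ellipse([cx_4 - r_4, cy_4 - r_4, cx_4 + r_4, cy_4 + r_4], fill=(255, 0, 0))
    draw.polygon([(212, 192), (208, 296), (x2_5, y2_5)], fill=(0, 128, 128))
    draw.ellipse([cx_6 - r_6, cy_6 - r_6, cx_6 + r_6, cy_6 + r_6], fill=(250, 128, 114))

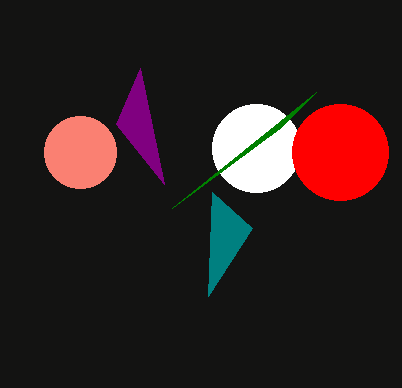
cx_1 = 256; cy_1 = 148; r_1 = 44; y0_2 = 124; x0_3 = 280; y0_3 = 128; cx_4 = 340; cy_4 = 152; r_4 = 48; x2_5 = 252; y2_5 = 228; cx_6 = 80; cy_6 = 152; r_6 = 36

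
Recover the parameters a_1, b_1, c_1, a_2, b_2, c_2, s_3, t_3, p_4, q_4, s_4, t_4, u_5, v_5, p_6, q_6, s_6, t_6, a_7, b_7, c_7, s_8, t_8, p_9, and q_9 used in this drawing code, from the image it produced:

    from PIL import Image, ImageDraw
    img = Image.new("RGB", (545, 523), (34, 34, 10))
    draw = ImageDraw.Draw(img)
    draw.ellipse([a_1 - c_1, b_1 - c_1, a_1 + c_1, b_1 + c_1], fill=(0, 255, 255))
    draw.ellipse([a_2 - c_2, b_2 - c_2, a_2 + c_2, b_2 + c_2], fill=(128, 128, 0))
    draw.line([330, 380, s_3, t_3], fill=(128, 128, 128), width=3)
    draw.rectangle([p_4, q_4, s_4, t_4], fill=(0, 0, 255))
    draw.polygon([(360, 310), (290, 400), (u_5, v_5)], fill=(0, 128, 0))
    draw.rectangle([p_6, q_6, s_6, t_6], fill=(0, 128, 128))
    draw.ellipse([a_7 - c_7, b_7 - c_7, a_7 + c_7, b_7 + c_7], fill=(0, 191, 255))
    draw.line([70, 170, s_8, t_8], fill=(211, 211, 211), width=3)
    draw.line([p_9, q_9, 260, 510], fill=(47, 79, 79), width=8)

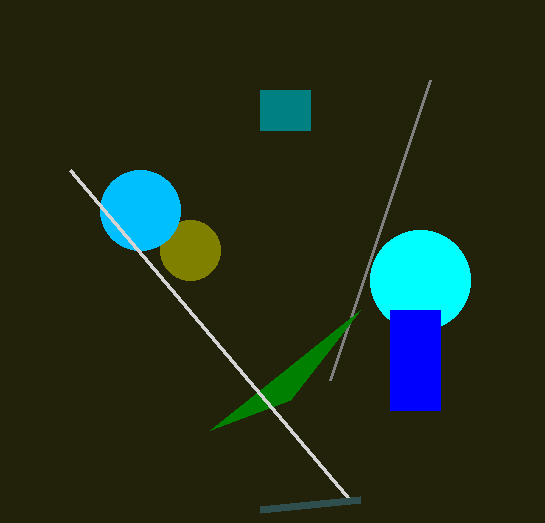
a_1 = 420
b_1 = 280
c_1 = 50
a_2 = 190
b_2 = 250
c_2 = 30
s_3 = 430
t_3 = 80
p_4 = 390
q_4 = 310
s_4 = 440
t_4 = 410
u_5 = 210
v_5 = 430
p_6 = 260
q_6 = 90
s_6 = 310
t_6 = 130
a_7 = 140
b_7 = 210
c_7 = 40
s_8 = 350
t_8 = 500
p_9 = 360
q_9 = 500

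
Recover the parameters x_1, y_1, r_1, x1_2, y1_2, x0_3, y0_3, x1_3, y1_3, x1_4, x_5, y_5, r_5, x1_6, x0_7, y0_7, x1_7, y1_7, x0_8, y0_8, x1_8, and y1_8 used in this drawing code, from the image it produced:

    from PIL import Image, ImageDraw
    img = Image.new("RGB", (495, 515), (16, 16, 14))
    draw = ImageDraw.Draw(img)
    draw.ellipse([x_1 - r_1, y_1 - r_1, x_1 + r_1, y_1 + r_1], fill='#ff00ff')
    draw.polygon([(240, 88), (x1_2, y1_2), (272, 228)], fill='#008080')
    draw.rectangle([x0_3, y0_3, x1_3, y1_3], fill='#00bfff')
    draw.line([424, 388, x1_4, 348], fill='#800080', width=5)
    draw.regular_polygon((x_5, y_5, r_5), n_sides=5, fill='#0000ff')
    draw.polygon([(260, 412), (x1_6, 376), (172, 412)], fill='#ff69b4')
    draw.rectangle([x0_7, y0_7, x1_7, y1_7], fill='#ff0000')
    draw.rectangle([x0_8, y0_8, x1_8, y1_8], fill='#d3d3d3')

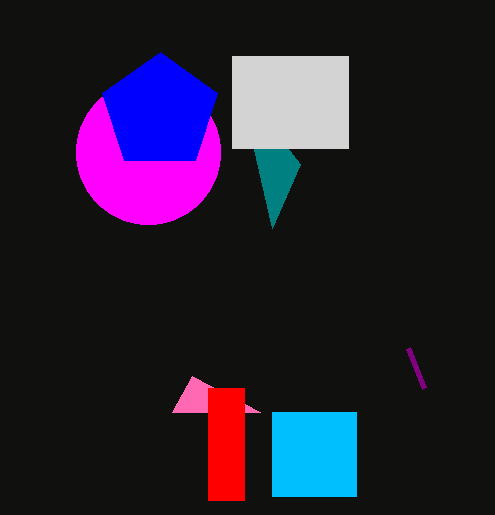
x_1 = 148
y_1 = 152
r_1 = 72
x1_2 = 300
y1_2 = 164
x0_3 = 272
y0_3 = 412
x1_3 = 356
y1_3 = 496
x1_4 = 408
x_5 = 160
y_5 = 112
r_5 = 60
x1_6 = 192
x0_7 = 208
y0_7 = 388
x1_7 = 244
y1_7 = 500
x0_8 = 232
y0_8 = 56
x1_8 = 348
y1_8 = 148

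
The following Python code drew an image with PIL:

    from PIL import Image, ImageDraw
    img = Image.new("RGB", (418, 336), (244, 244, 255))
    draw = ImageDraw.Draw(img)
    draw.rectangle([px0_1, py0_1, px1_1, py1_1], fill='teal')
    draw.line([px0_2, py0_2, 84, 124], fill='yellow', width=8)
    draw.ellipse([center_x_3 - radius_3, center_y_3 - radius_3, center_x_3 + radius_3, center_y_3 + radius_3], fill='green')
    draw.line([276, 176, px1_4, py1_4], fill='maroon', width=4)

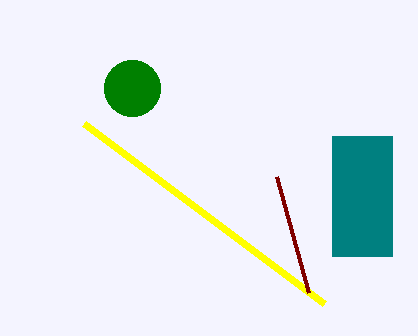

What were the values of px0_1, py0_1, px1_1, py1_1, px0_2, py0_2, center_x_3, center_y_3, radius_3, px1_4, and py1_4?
px0_1 = 332, py0_1 = 136, px1_1 = 392, py1_1 = 256, px0_2 = 324, py0_2 = 304, center_x_3 = 132, center_y_3 = 88, radius_3 = 28, px1_4 = 308, py1_4 = 292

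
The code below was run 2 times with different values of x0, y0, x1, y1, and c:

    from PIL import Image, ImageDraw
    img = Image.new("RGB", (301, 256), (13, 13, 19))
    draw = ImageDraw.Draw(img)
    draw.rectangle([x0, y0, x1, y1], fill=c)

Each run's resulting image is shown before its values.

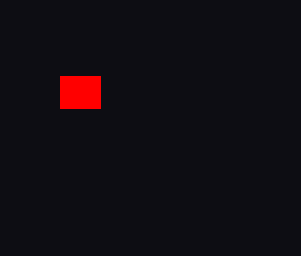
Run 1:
x0 = 60
y0 = 76
x1 = 100
y1 = 108
c = 'red'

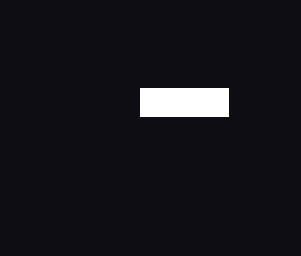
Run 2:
x0 = 140, y0 = 88, x1 = 228, y1 = 116, c = 'white'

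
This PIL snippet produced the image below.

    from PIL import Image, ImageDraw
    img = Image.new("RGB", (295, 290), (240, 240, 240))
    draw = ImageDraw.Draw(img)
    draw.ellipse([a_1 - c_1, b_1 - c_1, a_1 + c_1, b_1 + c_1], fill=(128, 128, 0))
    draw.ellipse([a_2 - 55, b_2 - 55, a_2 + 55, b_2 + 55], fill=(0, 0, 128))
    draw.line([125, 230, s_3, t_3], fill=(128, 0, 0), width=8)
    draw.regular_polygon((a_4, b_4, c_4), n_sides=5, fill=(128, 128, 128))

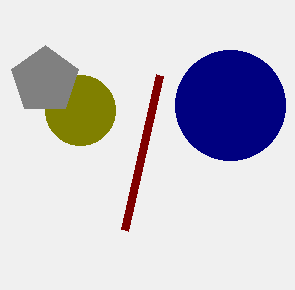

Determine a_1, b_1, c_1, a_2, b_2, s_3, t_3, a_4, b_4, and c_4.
a_1 = 80; b_1 = 110; c_1 = 35; a_2 = 230; b_2 = 105; s_3 = 160; t_3 = 75; a_4 = 45; b_4 = 80; c_4 = 35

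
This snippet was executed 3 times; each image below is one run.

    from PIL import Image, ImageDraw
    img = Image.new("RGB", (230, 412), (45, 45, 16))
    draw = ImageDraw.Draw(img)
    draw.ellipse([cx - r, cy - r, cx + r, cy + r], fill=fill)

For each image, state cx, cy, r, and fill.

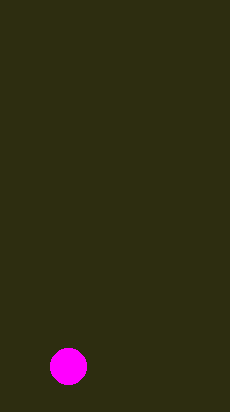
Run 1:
cx = 68; cy = 366; r = 18; fill = 'magenta'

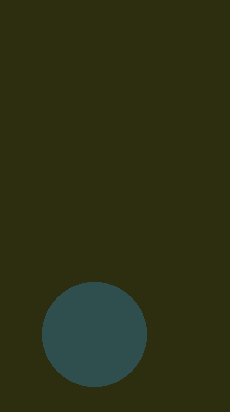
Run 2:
cx = 94
cy = 334
r = 52
fill = 'darkslategray'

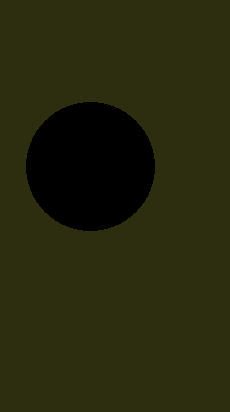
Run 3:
cx = 90
cy = 166
r = 64
fill = 'black'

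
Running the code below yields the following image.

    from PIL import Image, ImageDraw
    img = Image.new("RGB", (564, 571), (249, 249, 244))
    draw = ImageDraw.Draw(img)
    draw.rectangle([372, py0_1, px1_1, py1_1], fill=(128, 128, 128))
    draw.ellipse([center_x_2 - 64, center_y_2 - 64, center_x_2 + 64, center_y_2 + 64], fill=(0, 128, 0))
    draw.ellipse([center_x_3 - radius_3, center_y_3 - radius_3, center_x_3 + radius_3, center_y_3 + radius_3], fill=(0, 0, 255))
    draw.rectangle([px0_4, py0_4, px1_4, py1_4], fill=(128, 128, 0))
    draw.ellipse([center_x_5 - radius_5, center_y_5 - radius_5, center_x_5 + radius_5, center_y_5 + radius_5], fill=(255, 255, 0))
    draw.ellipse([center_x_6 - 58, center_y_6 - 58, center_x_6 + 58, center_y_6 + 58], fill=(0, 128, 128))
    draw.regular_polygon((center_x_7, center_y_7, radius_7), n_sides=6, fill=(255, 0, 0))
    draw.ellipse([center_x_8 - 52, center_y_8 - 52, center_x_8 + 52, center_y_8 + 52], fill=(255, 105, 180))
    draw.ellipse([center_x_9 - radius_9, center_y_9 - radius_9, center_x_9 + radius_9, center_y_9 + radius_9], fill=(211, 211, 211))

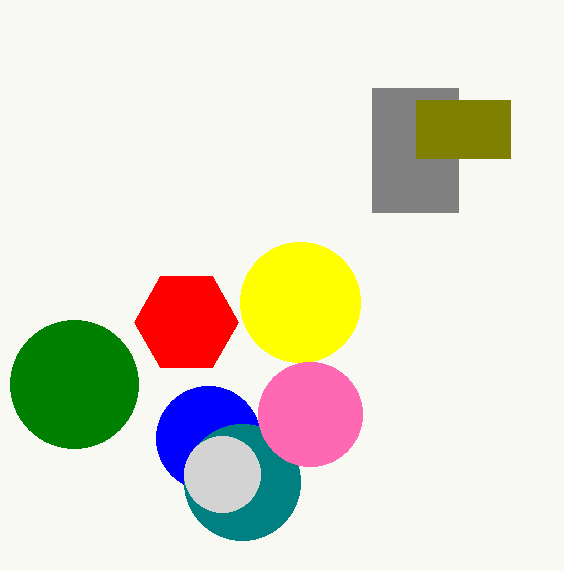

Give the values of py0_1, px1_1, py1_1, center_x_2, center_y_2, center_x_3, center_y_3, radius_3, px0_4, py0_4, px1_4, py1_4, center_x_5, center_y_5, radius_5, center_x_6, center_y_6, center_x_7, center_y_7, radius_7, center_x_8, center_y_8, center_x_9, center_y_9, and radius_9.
py0_1 = 88
px1_1 = 458
py1_1 = 212
center_x_2 = 74
center_y_2 = 384
center_x_3 = 208
center_y_3 = 438
radius_3 = 52
px0_4 = 416
py0_4 = 100
px1_4 = 510
py1_4 = 158
center_x_5 = 300
center_y_5 = 302
radius_5 = 60
center_x_6 = 242
center_y_6 = 482
center_x_7 = 186
center_y_7 = 322
radius_7 = 52
center_x_8 = 310
center_y_8 = 414
center_x_9 = 222
center_y_9 = 474
radius_9 = 38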